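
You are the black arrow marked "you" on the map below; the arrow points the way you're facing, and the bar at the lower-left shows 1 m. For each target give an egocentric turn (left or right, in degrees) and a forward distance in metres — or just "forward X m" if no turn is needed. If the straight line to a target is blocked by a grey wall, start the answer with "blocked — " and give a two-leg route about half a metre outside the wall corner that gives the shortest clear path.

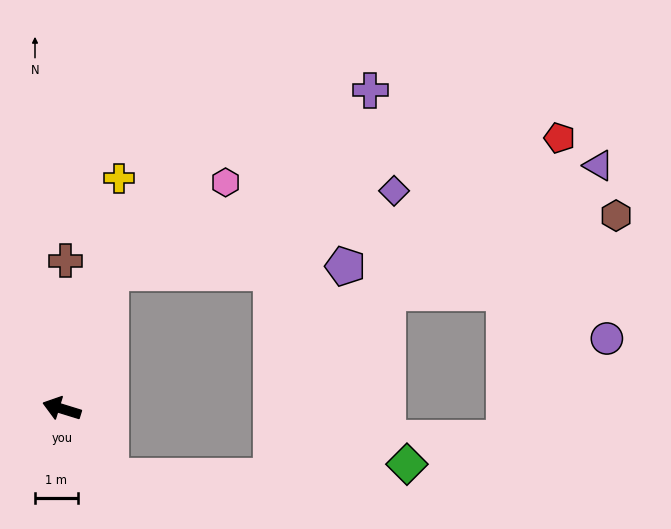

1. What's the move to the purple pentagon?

blocked — turn right 93°, forward 3.4 m, then turn right 68°, forward 5.5 m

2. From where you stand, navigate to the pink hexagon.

blocked — turn right 93°, forward 3.4 m, then turn right 32°, forward 3.4 m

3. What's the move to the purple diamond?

blocked — turn right 93°, forward 3.4 m, then turn right 54°, forward 6.9 m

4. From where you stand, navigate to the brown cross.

turn right 74°, forward 3.4 m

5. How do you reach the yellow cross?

turn right 87°, forward 5.5 m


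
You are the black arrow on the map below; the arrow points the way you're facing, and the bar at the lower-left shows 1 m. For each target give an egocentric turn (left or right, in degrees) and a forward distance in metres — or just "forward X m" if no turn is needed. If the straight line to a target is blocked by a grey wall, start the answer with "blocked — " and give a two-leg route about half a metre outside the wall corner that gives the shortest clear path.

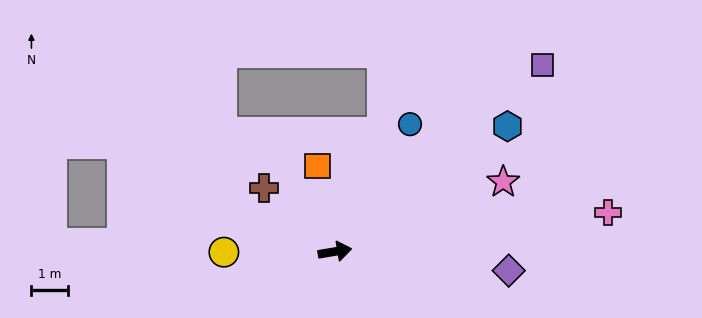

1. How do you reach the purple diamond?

turn right 16°, forward 4.8 m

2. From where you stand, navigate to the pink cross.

forward 7.6 m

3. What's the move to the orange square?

turn left 92°, forward 2.4 m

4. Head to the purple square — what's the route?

turn left 32°, forward 7.7 m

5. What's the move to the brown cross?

turn left 129°, forward 2.6 m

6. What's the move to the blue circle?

turn left 50°, forward 4.1 m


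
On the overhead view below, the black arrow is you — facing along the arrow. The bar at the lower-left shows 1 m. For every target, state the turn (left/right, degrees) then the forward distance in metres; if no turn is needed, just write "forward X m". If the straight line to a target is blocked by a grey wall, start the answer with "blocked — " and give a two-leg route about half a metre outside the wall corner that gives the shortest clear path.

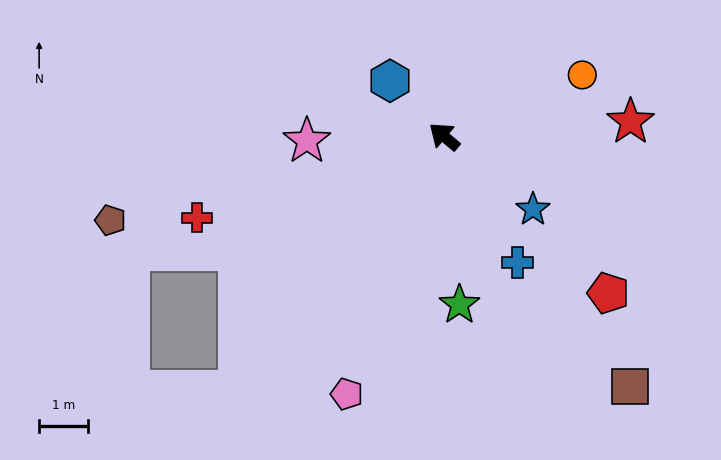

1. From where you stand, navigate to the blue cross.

turn left 160°, forward 3.0 m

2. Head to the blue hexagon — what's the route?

turn right 6°, forward 1.6 m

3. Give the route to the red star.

turn right 135°, forward 3.8 m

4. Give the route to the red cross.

turn left 58°, forward 5.3 m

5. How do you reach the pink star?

turn left 42°, forward 2.8 m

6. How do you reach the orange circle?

turn right 116°, forward 3.1 m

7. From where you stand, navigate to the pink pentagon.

turn left 109°, forward 5.6 m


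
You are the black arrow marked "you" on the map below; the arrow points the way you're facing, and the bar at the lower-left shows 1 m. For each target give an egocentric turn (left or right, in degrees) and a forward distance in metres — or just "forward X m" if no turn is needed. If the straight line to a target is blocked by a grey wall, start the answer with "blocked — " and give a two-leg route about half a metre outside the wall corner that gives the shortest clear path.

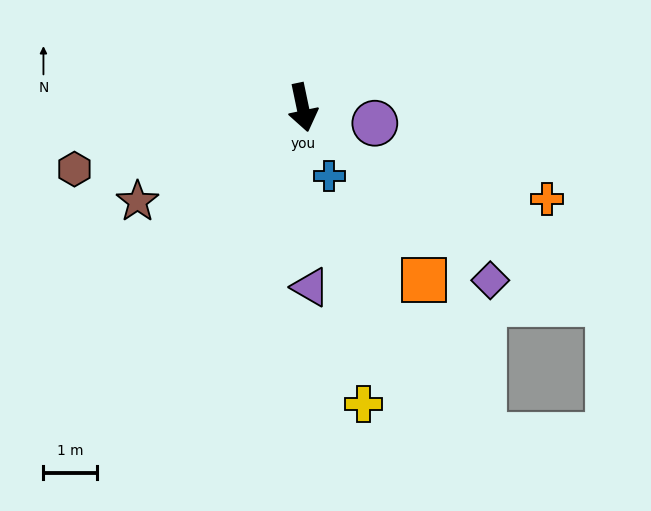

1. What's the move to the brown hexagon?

turn right 87°, forward 4.4 m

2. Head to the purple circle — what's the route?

turn left 66°, forward 1.4 m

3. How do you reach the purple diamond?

turn left 36°, forward 4.7 m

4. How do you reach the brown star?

turn right 72°, forward 3.5 m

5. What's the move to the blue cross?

turn left 9°, forward 1.4 m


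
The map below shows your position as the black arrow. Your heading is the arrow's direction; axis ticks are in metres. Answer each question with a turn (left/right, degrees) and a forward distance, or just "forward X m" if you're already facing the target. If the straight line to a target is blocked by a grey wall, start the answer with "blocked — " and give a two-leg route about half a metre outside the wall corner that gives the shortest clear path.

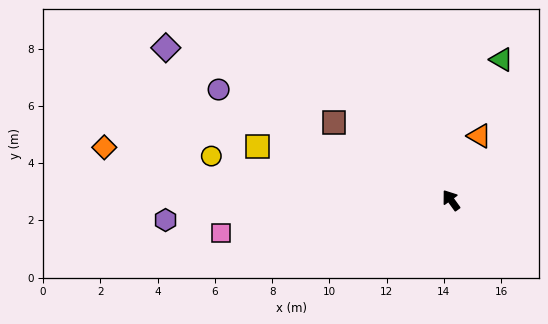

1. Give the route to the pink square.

turn left 62°, forward 8.1 m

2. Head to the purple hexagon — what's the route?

turn left 58°, forward 10.0 m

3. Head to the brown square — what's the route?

turn left 21°, forward 4.9 m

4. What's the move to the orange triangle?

turn right 60°, forward 2.5 m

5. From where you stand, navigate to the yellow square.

turn left 38°, forward 7.0 m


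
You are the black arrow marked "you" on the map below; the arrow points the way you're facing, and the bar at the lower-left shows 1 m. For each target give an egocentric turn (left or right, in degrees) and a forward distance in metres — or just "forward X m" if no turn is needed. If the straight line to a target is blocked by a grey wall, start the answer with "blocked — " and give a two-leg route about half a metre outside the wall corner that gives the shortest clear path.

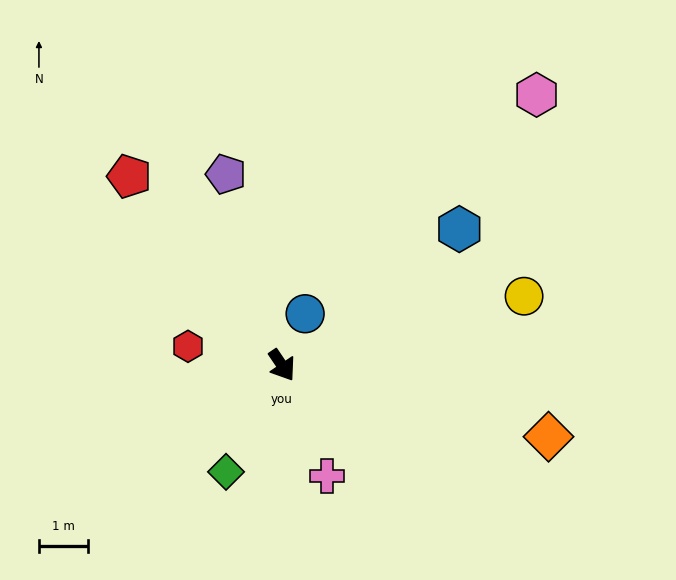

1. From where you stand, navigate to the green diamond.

turn right 62°, forward 2.5 m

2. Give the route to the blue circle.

turn left 122°, forward 1.2 m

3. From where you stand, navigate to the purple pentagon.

turn left 162°, forward 4.1 m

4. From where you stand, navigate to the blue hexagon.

turn left 94°, forward 4.6 m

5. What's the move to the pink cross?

turn right 12°, forward 2.4 m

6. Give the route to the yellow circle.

turn left 72°, forward 5.1 m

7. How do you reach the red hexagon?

turn right 135°, forward 2.0 m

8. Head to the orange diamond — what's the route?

turn left 41°, forward 5.6 m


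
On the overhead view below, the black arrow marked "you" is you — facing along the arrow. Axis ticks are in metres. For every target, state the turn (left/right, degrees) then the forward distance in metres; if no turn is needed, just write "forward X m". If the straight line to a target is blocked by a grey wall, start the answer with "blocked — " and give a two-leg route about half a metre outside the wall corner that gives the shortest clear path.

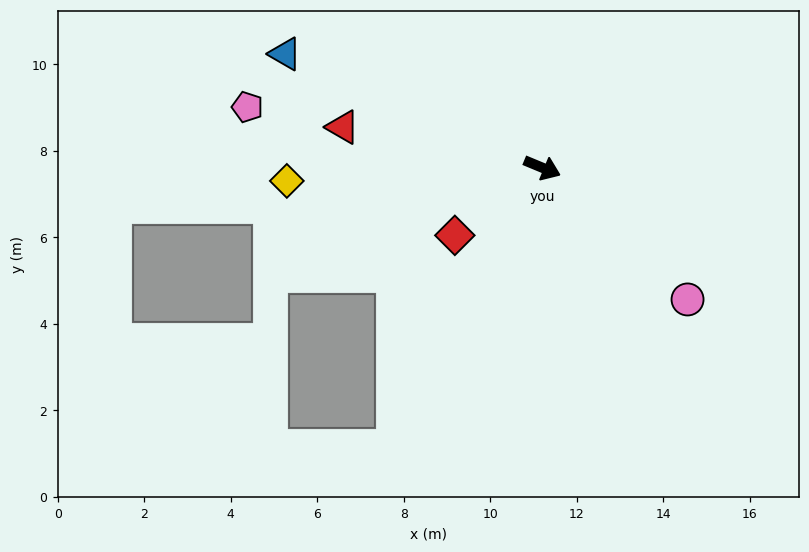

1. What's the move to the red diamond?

turn right 120°, forward 2.6 m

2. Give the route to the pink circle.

turn right 20°, forward 4.5 m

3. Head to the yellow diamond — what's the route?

turn right 155°, forward 5.9 m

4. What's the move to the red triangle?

turn right 169°, forward 4.7 m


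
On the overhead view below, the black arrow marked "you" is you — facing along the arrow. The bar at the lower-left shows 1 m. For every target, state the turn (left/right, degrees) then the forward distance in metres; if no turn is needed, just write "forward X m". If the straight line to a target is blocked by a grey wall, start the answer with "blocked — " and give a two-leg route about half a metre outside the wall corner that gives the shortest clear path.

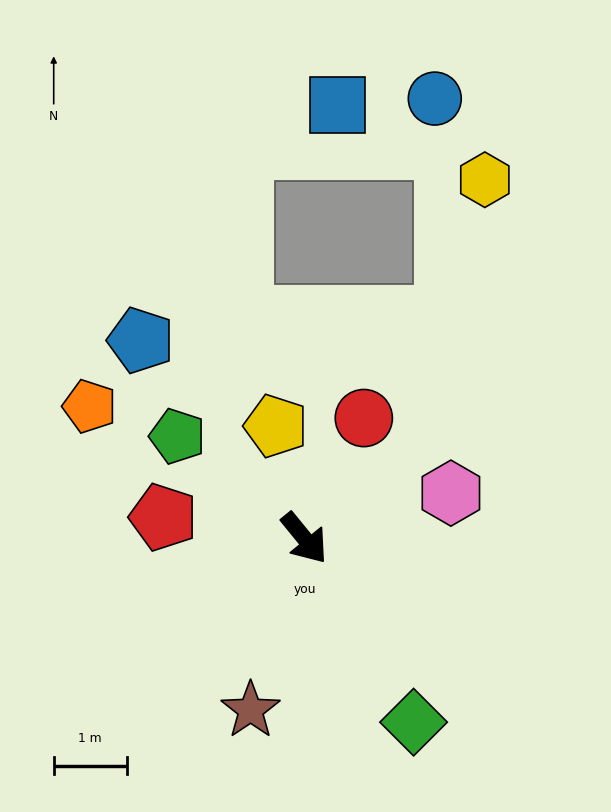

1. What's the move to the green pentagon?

turn right 168°, forward 2.2 m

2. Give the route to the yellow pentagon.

turn left 155°, forward 1.6 m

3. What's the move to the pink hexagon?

turn left 68°, forward 2.1 m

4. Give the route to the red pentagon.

turn right 138°, forward 2.0 m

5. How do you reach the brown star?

turn right 57°, forward 2.5 m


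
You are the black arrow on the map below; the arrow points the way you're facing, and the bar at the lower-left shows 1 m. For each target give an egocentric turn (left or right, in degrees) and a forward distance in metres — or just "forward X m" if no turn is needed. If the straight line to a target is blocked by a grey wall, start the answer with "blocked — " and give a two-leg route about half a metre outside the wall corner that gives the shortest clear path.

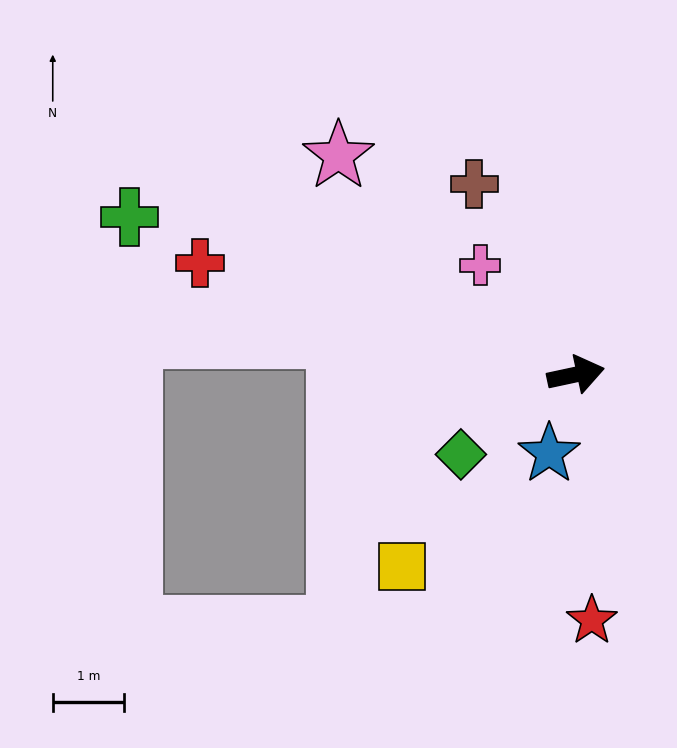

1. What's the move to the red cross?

turn left 151°, forward 5.5 m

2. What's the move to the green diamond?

turn right 157°, forward 2.0 m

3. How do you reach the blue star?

turn right 121°, forward 1.2 m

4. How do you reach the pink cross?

turn left 119°, forward 2.0 m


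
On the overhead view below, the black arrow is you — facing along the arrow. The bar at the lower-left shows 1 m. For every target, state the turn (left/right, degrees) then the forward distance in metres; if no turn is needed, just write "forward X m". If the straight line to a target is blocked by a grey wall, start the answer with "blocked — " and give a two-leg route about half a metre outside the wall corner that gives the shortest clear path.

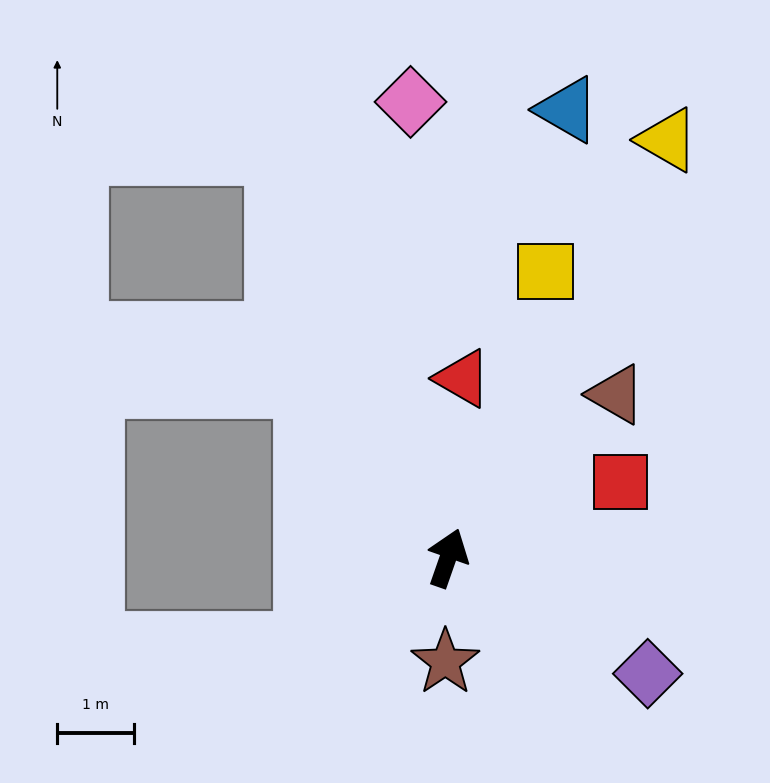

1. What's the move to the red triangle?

turn left 15°, forward 2.3 m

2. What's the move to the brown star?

turn right 162°, forward 1.4 m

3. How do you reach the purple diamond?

turn right 101°, forward 3.0 m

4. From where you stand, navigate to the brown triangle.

turn right 27°, forward 3.1 m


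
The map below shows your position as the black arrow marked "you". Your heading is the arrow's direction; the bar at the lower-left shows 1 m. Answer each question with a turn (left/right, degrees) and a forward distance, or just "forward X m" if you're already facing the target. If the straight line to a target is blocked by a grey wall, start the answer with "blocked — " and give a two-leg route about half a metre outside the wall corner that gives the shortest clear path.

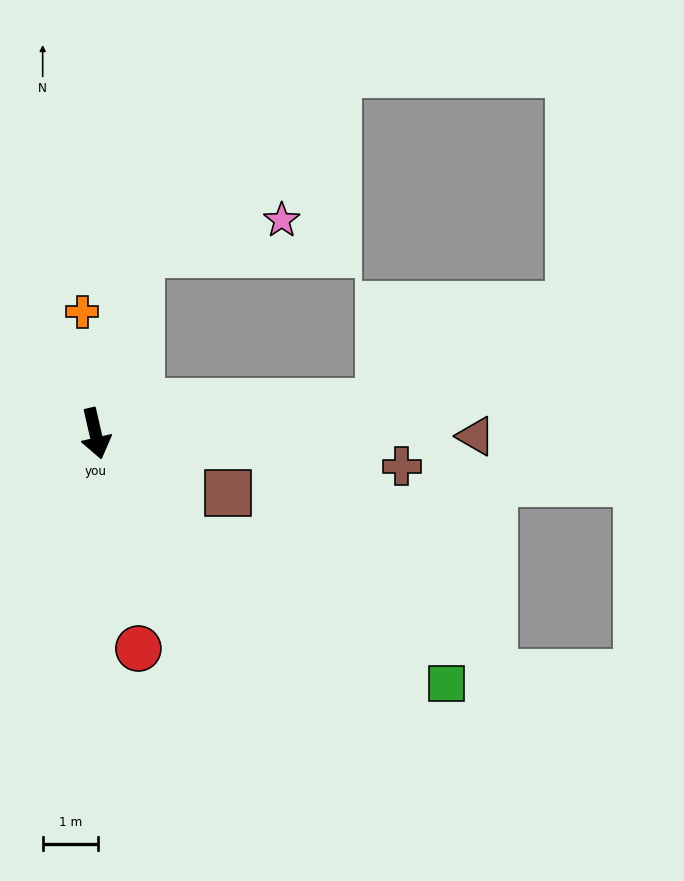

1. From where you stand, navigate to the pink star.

blocked — turn left 153°, forward 3.3 m, then turn right 62°, forward 2.6 m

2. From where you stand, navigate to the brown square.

turn left 53°, forward 2.6 m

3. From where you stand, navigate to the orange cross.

turn left 173°, forward 2.2 m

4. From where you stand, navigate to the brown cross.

turn left 71°, forward 5.6 m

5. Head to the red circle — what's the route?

forward 4.0 m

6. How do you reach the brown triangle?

turn left 77°, forward 6.9 m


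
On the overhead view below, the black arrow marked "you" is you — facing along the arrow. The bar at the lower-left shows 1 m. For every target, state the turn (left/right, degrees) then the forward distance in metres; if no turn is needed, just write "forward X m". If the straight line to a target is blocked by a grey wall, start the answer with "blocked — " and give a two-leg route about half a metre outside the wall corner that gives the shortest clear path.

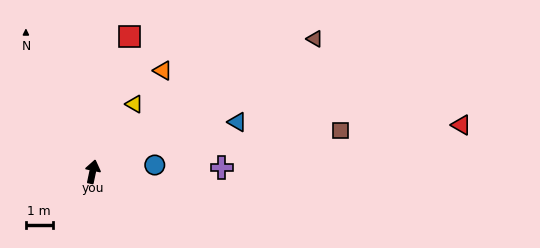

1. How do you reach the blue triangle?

turn right 59°, forward 5.7 m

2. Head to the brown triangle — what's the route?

turn right 47°, forward 9.7 m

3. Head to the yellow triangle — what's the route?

turn right 20°, forward 3.0 m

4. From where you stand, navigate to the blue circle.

turn right 72°, forward 2.3 m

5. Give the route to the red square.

turn right 3°, forward 5.2 m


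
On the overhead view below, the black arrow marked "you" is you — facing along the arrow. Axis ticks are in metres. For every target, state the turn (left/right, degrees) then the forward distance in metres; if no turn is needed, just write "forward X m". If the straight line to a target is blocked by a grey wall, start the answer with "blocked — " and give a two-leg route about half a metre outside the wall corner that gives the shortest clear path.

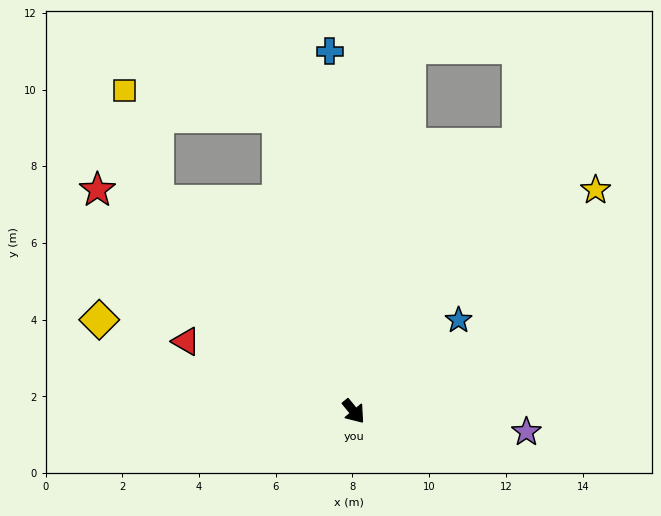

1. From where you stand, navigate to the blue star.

turn left 92°, forward 3.6 m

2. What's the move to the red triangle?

turn right 152°, forward 4.7 m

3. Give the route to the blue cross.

turn left 144°, forward 9.4 m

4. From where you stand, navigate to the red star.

turn right 170°, forward 8.8 m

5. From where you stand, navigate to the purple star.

turn left 44°, forward 4.5 m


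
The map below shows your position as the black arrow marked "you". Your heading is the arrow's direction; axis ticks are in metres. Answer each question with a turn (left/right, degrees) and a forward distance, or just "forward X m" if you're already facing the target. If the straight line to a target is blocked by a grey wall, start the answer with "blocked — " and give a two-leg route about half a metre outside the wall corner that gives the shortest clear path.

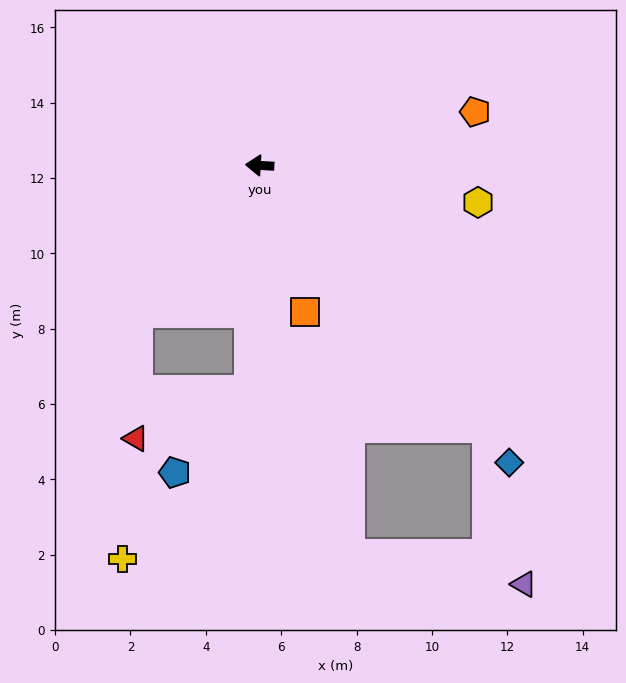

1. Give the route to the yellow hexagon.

turn left 174°, forward 5.9 m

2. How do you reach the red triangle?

blocked — turn left 53°, forward 5.1 m, then turn left 40°, forward 3.4 m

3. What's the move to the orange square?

turn left 110°, forward 4.1 m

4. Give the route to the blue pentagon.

blocked — turn left 91°, forward 6.0 m, then turn right 41°, forward 2.9 m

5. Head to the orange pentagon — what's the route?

turn right 163°, forward 5.9 m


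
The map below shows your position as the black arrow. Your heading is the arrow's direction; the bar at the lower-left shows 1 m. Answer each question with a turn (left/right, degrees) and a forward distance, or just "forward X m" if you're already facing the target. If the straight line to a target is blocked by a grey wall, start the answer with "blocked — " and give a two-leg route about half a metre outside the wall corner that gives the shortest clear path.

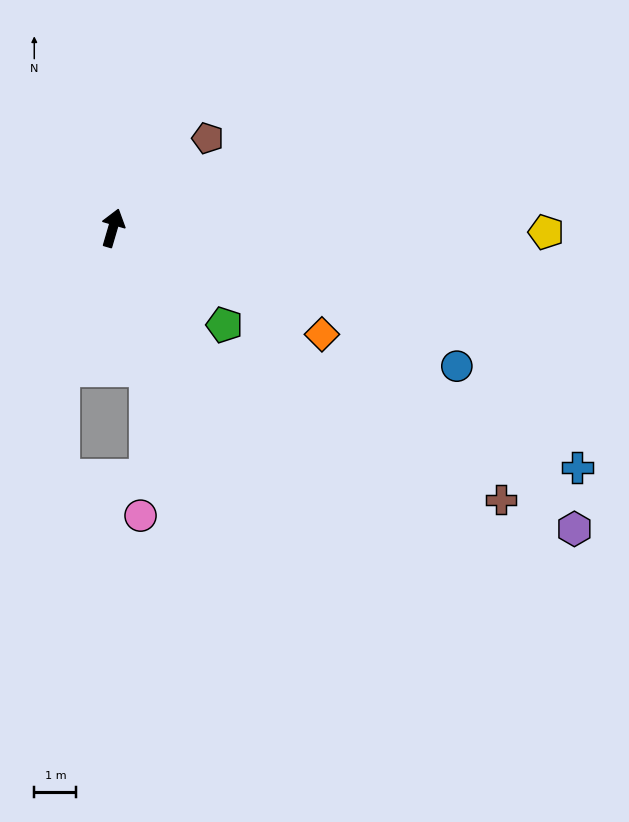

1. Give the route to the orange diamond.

turn right 101°, forward 5.6 m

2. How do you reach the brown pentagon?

turn right 30°, forward 3.1 m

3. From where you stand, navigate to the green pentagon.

turn right 115°, forward 3.5 m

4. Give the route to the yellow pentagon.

turn right 74°, forward 10.3 m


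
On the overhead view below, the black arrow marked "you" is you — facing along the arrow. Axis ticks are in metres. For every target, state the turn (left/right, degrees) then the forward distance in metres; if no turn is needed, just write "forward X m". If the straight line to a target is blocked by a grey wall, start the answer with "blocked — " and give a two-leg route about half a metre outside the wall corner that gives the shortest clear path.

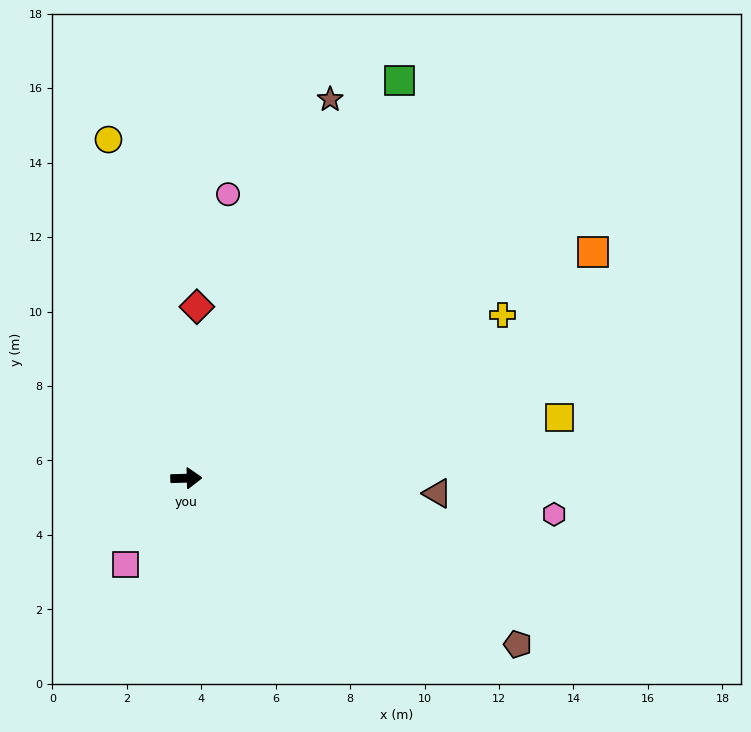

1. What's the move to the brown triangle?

turn right 5°, forward 6.8 m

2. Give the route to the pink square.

turn right 127°, forward 2.8 m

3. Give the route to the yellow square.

turn left 8°, forward 10.2 m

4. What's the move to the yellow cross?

turn left 26°, forward 9.6 m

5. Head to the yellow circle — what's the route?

turn left 101°, forward 9.3 m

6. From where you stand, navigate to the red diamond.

turn left 85°, forward 4.6 m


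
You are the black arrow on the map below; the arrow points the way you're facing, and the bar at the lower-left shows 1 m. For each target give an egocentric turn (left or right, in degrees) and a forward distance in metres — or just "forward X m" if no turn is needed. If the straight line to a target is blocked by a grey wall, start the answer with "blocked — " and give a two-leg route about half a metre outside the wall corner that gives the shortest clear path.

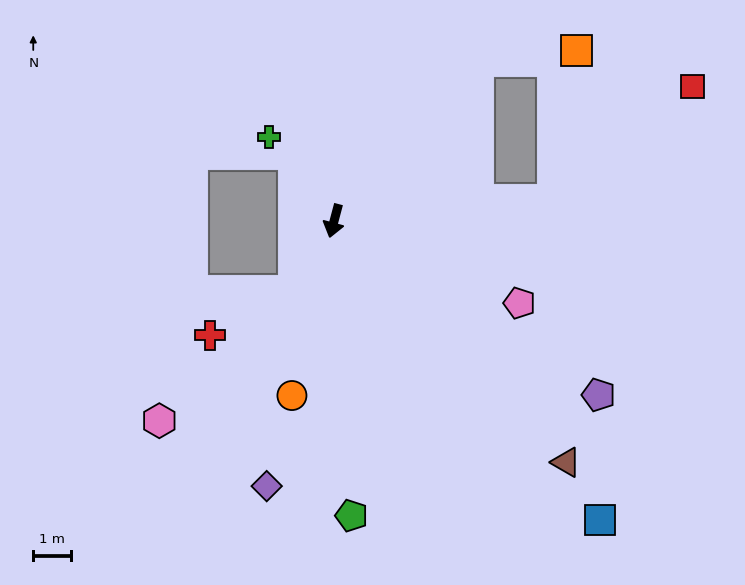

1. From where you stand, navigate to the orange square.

blocked — turn left 153°, forward 5.7 m, then turn right 42°, forward 2.6 m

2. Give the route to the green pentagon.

turn left 18°, forward 7.9 m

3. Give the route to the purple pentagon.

turn left 72°, forward 8.4 m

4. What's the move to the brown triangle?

turn left 59°, forward 8.9 m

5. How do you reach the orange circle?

forward 4.8 m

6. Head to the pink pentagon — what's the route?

turn left 81°, forward 5.4 m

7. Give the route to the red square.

blocked — turn left 110°, forward 5.9 m, then turn left 34°, forward 4.8 m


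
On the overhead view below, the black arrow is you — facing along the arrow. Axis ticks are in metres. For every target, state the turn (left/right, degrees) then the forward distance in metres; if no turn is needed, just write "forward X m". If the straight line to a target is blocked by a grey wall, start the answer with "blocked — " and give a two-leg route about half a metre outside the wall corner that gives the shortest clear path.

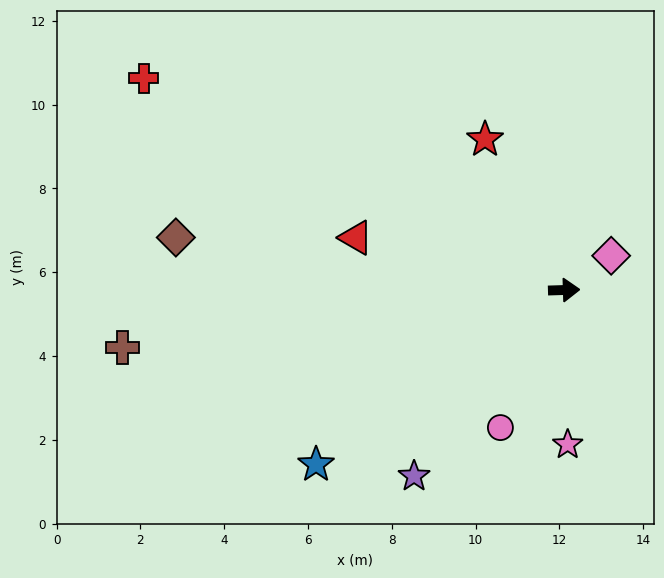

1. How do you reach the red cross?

turn left 152°, forward 11.2 m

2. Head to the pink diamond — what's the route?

turn left 34°, forward 1.4 m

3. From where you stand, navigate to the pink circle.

turn right 117°, forward 3.6 m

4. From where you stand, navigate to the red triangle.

turn left 164°, forward 5.1 m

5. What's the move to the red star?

turn left 116°, forward 4.1 m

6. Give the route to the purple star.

turn right 131°, forward 5.7 m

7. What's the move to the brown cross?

turn right 174°, forward 10.6 m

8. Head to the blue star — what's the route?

turn right 147°, forward 7.2 m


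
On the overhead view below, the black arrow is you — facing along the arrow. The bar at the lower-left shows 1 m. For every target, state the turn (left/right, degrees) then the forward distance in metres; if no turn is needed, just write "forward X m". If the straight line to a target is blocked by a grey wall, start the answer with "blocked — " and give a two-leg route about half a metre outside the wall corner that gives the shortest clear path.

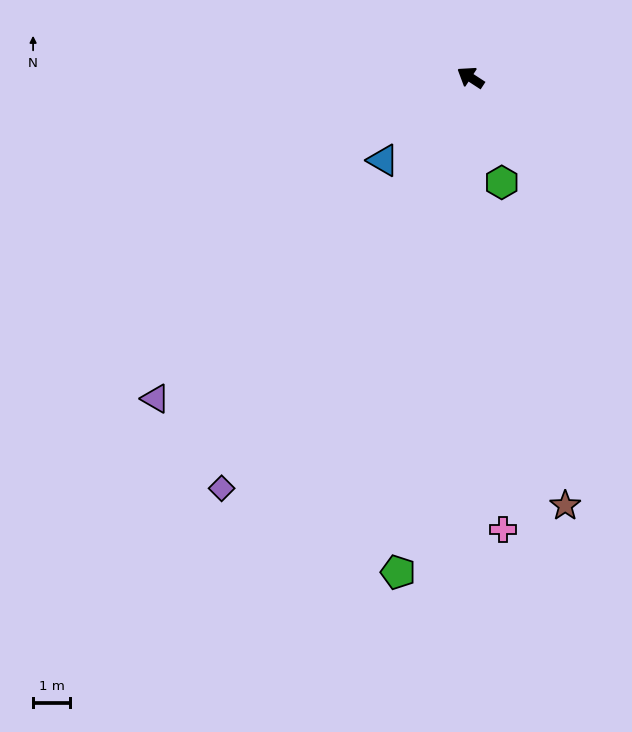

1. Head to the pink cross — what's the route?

turn left 127°, forward 12.1 m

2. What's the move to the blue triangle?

turn left 77°, forward 3.2 m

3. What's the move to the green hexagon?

turn left 140°, forward 2.9 m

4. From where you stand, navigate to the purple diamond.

turn left 92°, forward 12.9 m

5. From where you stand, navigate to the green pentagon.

turn left 115°, forward 13.4 m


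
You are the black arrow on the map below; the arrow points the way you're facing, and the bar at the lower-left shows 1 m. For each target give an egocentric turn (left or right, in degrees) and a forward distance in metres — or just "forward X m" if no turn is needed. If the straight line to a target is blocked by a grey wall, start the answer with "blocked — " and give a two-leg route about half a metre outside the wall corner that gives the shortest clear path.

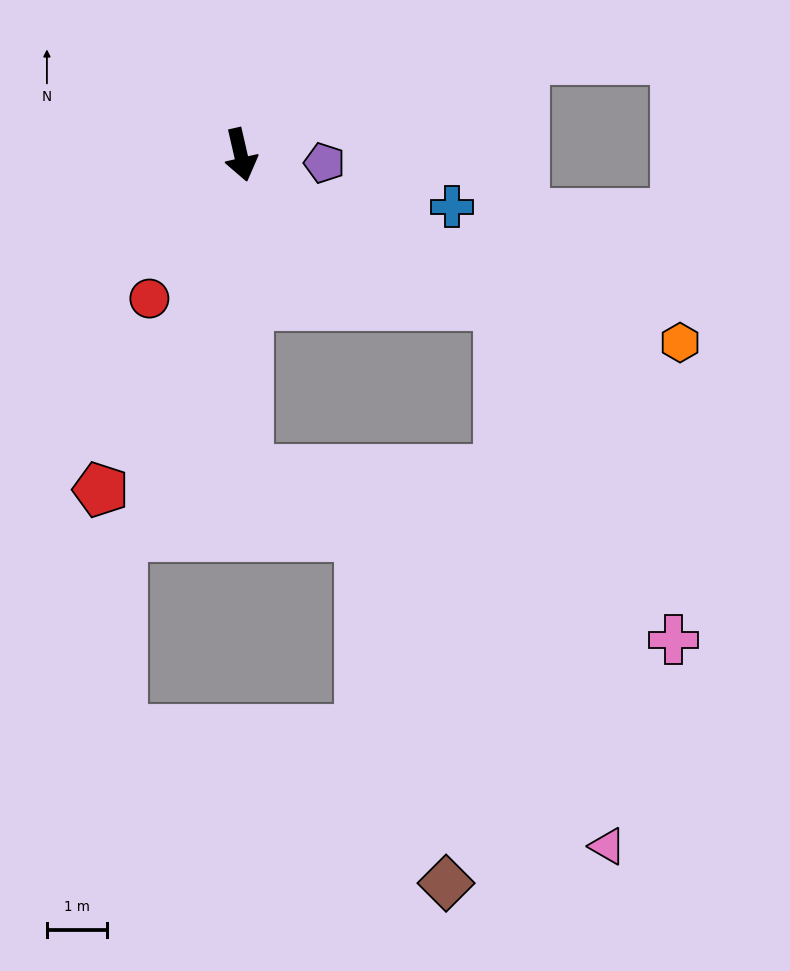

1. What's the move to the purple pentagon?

turn left 71°, forward 1.4 m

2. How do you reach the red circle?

turn right 45°, forward 2.8 m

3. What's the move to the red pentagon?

turn right 36°, forward 6.0 m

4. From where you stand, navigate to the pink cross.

blocked — turn left 47°, forward 5.0 m, then turn right 33°, forward 6.3 m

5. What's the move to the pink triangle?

blocked — turn left 47°, forward 5.0 m, then turn right 49°, forward 9.2 m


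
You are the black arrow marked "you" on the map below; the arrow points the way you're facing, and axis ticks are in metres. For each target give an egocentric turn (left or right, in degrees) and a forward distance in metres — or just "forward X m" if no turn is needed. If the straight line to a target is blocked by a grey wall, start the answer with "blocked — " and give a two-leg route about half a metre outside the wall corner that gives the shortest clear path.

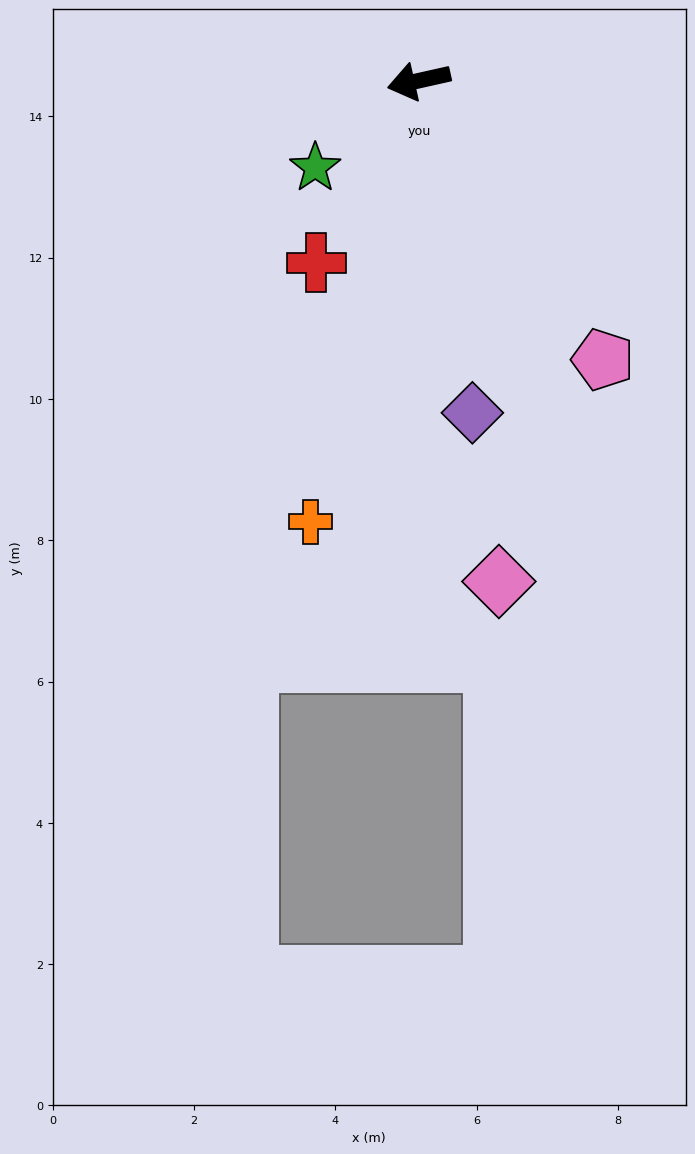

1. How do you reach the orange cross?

turn left 64°, forward 6.4 m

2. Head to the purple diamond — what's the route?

turn left 87°, forward 4.8 m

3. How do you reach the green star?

turn left 27°, forward 1.9 m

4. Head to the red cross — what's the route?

turn left 48°, forward 3.0 m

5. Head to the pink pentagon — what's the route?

turn left 111°, forward 4.7 m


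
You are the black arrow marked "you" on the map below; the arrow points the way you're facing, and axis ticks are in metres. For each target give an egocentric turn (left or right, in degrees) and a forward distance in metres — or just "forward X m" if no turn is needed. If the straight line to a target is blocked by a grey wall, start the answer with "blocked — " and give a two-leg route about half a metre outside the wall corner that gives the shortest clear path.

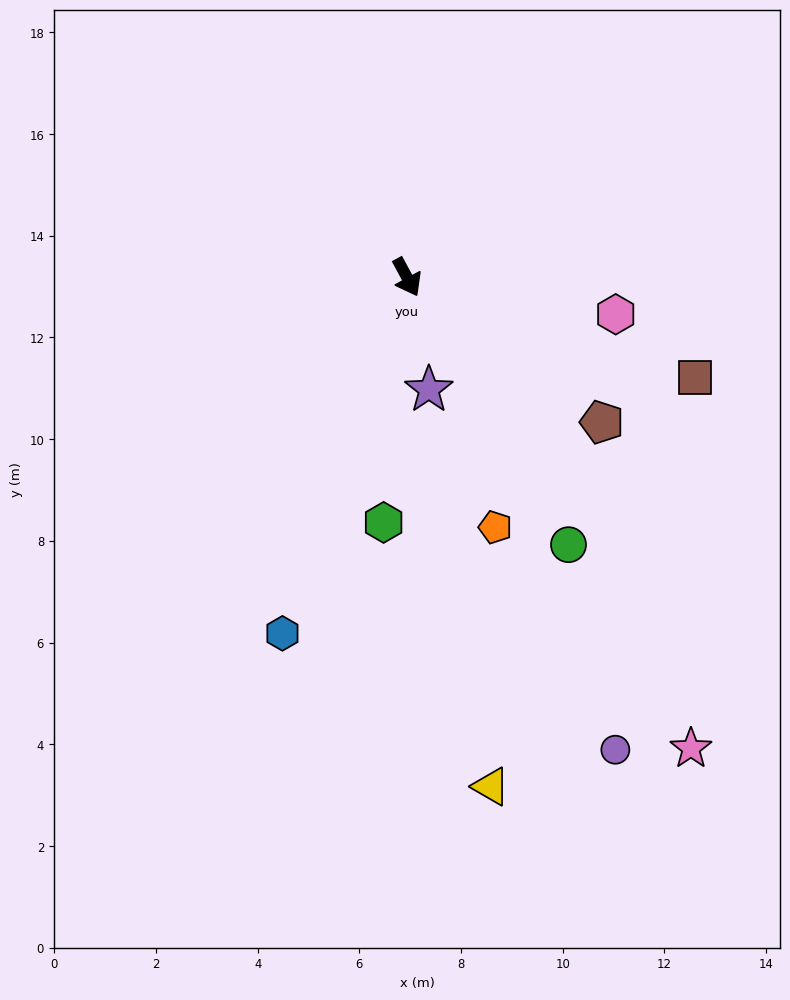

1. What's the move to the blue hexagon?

turn right 48°, forward 7.4 m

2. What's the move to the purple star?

turn right 17°, forward 2.3 m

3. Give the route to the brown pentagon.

turn left 25°, forward 4.8 m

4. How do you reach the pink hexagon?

turn left 52°, forward 4.2 m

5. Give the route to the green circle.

turn left 3°, forward 6.1 m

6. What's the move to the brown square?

turn left 42°, forward 6.0 m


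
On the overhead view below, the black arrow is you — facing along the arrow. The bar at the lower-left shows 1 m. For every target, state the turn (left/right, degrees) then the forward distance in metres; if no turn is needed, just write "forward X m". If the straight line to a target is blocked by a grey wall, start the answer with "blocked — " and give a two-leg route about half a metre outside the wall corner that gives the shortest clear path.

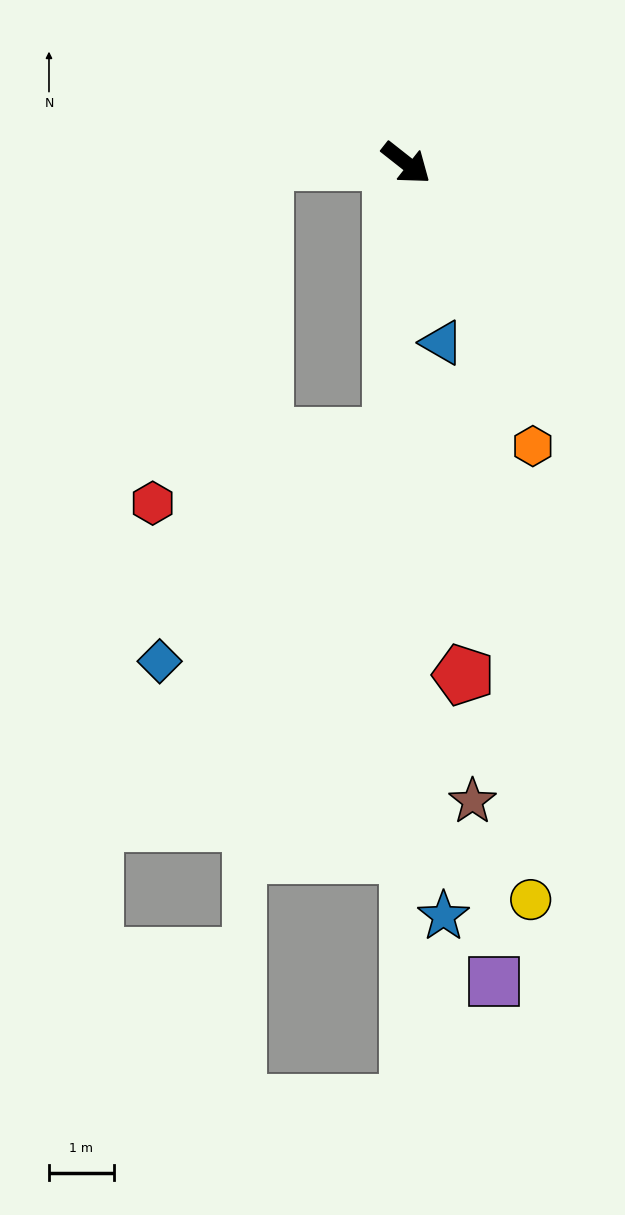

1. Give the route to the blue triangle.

turn right 41°, forward 2.8 m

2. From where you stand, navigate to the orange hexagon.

turn right 28°, forward 4.8 m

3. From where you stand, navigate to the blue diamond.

blocked — turn right 55°, forward 4.2 m, then turn right 42°, forward 5.0 m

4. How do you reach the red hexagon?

blocked — turn right 142°, forward 2.2 m, then turn left 72°, forward 5.5 m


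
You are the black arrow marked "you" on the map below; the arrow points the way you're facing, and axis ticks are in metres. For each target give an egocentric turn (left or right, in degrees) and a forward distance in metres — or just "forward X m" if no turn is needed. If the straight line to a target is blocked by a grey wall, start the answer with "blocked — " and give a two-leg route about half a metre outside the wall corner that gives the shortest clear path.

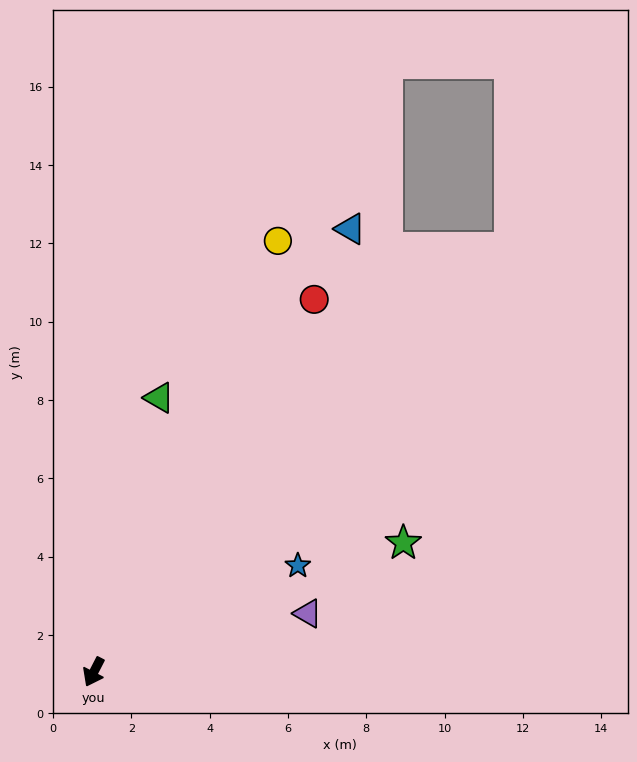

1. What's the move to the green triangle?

turn right 166°, forward 7.2 m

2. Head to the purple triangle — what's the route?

turn left 132°, forward 5.7 m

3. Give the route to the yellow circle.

turn right 176°, forward 12.0 m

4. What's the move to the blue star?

turn left 145°, forward 5.9 m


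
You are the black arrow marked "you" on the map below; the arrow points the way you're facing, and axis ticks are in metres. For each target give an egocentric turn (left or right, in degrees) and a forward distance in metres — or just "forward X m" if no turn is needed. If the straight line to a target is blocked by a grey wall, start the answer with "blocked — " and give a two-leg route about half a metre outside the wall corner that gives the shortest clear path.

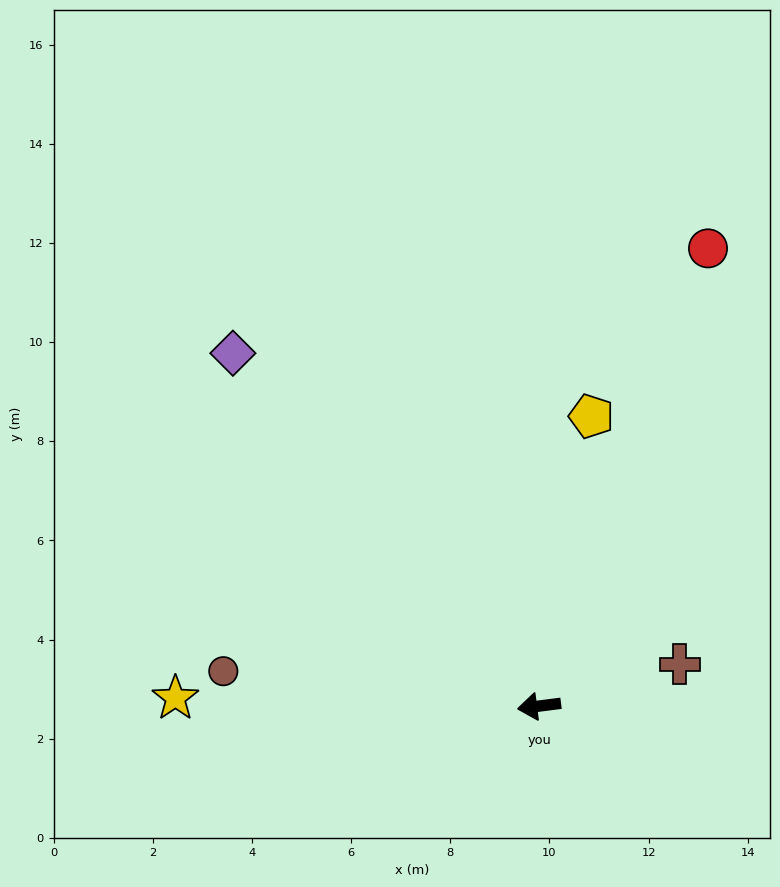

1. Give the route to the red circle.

turn right 118°, forward 9.8 m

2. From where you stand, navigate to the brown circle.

turn right 14°, forward 6.4 m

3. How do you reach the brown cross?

turn right 171°, forward 3.0 m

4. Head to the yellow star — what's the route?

turn right 9°, forward 7.3 m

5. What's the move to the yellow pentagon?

turn right 108°, forward 5.9 m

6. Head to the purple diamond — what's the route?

turn right 56°, forward 9.4 m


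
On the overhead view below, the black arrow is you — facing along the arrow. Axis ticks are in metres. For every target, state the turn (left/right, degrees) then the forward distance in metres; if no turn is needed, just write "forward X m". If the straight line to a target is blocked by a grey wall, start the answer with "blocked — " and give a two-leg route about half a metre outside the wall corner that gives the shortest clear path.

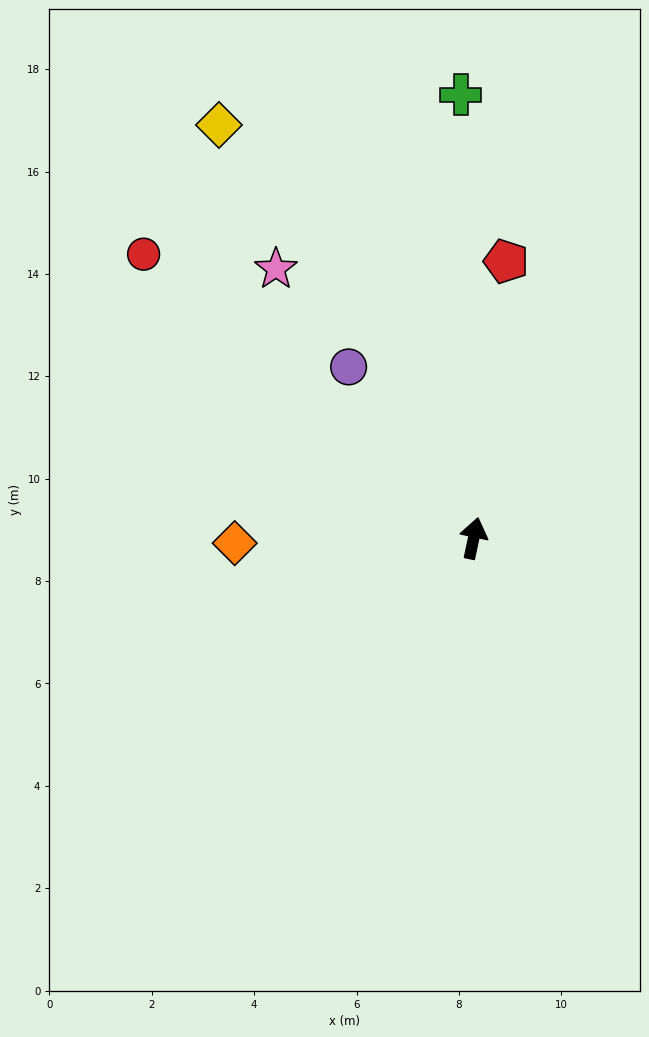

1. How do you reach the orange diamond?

turn left 103°, forward 4.7 m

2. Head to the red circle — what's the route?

turn left 61°, forward 8.5 m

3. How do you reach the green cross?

turn left 14°, forward 8.7 m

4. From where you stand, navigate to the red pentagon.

turn left 5°, forward 5.4 m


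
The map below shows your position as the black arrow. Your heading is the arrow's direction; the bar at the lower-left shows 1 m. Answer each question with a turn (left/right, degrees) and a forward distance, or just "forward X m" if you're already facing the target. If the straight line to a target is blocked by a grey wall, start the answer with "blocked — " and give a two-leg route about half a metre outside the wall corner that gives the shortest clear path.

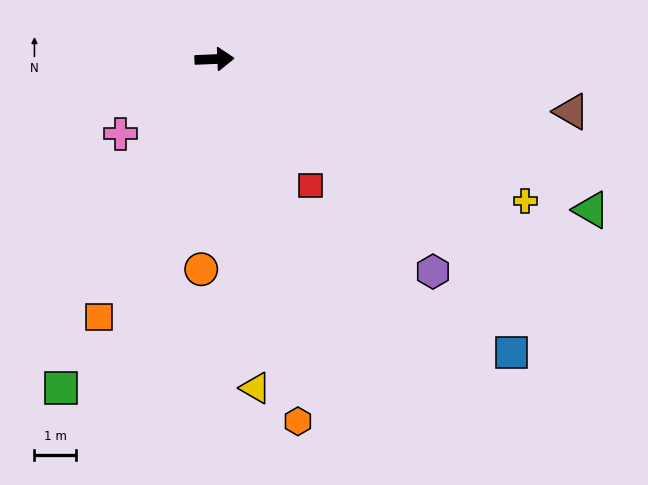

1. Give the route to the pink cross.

turn right 144°, forward 2.9 m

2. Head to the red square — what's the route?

turn right 55°, forward 3.8 m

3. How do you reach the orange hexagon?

turn right 79°, forward 8.9 m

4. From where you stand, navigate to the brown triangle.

turn right 11°, forward 8.7 m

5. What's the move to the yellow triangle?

turn right 85°, forward 8.0 m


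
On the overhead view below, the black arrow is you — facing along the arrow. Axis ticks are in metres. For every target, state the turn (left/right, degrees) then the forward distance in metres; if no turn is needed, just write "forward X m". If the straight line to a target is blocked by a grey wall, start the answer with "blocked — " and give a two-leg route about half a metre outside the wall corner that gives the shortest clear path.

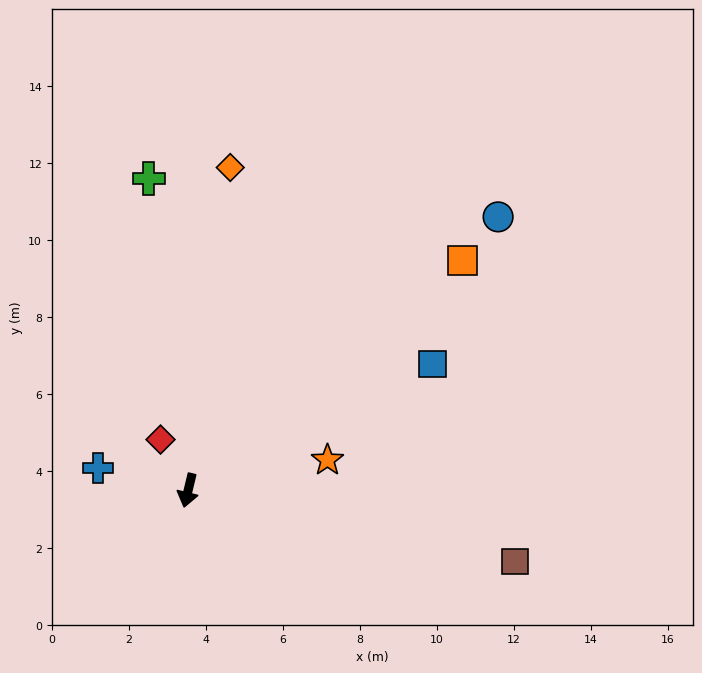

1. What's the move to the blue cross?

turn right 90°, forward 2.4 m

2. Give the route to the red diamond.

turn right 138°, forward 1.5 m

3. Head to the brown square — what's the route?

turn left 91°, forward 8.7 m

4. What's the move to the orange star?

turn left 116°, forward 3.7 m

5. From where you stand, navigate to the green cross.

turn right 159°, forward 8.2 m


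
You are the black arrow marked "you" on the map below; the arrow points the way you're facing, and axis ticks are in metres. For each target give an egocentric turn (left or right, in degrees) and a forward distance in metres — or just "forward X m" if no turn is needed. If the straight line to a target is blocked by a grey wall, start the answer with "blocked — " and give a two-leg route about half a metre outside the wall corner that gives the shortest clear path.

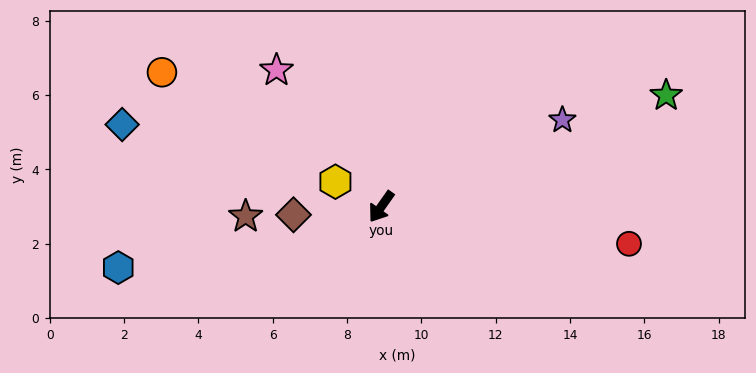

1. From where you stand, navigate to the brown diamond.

turn right 50°, forward 2.4 m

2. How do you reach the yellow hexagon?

turn right 83°, forward 1.4 m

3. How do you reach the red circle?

turn left 117°, forward 6.7 m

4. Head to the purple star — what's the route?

turn left 151°, forward 5.4 m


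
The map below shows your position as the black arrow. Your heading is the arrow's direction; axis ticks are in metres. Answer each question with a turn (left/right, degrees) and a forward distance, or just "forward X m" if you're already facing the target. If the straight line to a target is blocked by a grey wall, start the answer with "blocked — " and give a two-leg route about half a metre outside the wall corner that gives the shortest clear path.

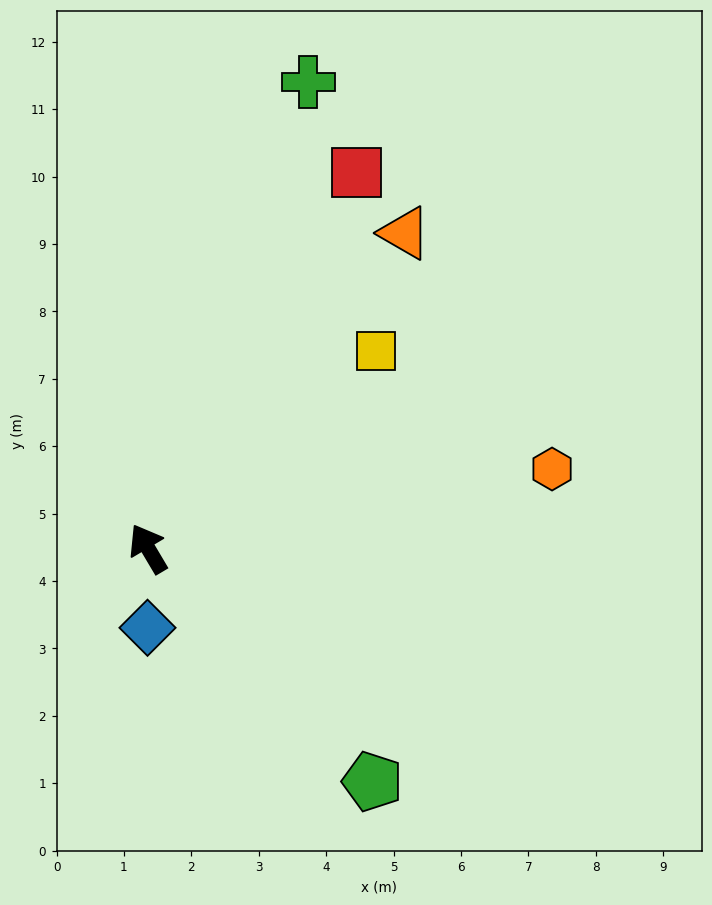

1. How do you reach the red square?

turn right 60°, forward 6.4 m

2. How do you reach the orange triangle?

turn right 70°, forward 6.0 m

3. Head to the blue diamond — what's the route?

turn left 149°, forward 1.2 m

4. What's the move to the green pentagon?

turn right 167°, forward 4.8 m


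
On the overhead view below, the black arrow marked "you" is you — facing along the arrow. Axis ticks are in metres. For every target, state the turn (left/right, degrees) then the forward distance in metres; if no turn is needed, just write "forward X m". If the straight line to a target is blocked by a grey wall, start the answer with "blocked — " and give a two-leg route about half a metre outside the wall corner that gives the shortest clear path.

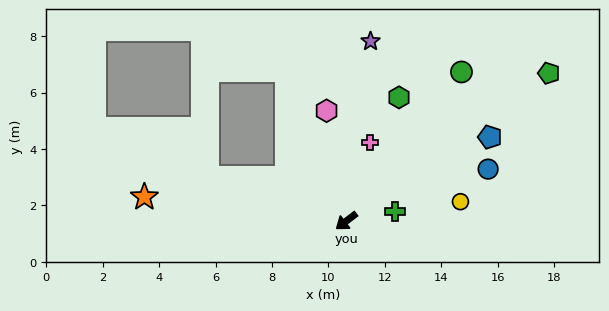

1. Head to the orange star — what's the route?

turn right 44°, forward 7.2 m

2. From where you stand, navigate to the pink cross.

turn right 144°, forward 2.9 m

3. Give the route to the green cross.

turn left 154°, forward 1.8 m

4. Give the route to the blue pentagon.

turn left 173°, forward 5.9 m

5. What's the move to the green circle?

turn right 165°, forward 6.7 m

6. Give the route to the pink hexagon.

turn right 117°, forward 4.0 m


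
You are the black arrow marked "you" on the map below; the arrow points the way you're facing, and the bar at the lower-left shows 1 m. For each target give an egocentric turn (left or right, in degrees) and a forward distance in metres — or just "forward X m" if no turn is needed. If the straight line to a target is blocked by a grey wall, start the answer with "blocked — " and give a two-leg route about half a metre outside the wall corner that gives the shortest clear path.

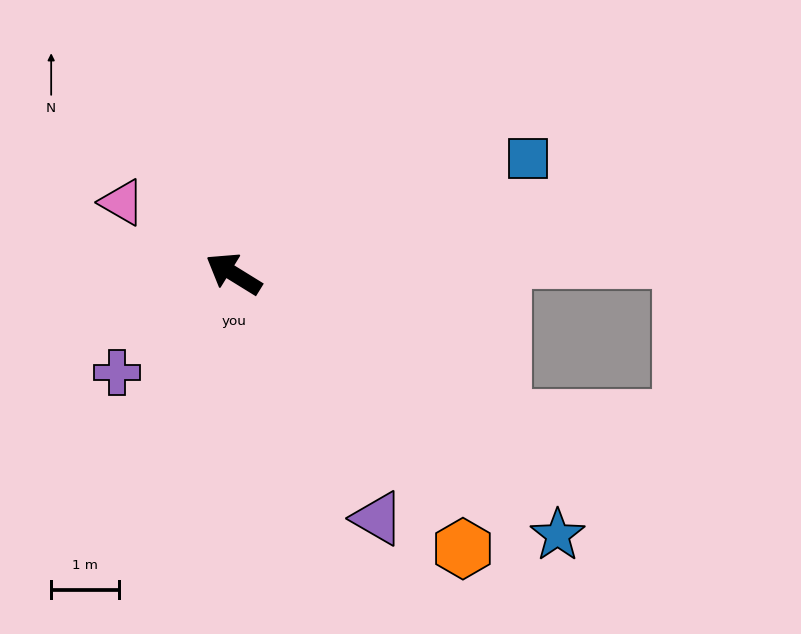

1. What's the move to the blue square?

turn right 127°, forward 4.7 m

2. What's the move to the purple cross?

turn left 72°, forward 2.3 m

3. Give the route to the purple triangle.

turn left 152°, forward 4.2 m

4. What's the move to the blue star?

turn left 173°, forward 6.2 m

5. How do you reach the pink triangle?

forward 2.0 m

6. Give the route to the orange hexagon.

turn left 162°, forward 5.3 m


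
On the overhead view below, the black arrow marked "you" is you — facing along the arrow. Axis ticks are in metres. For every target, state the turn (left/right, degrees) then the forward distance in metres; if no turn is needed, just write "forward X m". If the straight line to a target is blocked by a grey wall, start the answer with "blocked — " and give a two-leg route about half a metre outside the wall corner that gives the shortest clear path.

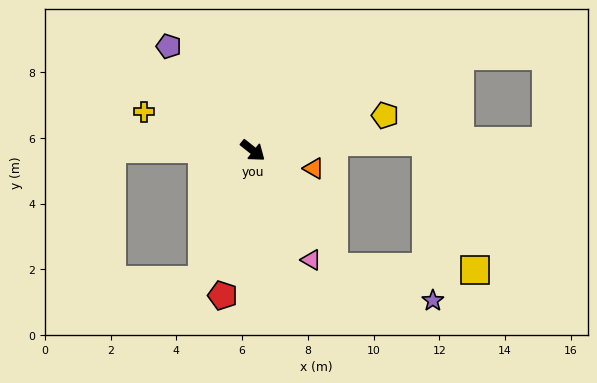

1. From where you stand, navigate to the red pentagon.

turn right 63°, forward 4.5 m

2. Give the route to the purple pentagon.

turn left 167°, forward 4.1 m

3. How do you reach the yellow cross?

turn right 161°, forward 3.5 m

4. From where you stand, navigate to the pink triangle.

turn right 23°, forward 3.8 m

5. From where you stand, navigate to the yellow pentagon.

turn left 53°, forward 4.2 m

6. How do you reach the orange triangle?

turn left 22°, forward 1.9 m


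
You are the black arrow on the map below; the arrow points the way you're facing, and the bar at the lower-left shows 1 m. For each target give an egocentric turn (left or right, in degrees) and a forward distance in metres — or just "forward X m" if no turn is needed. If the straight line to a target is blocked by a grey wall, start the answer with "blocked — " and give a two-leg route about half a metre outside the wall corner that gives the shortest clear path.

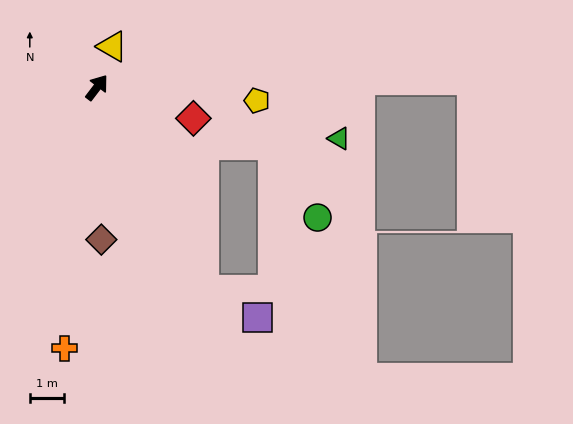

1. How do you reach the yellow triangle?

turn left 17°, forward 1.3 m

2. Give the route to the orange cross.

turn right 150°, forward 7.6 m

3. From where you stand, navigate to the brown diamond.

turn right 141°, forward 4.4 m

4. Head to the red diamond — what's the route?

turn right 70°, forward 2.9 m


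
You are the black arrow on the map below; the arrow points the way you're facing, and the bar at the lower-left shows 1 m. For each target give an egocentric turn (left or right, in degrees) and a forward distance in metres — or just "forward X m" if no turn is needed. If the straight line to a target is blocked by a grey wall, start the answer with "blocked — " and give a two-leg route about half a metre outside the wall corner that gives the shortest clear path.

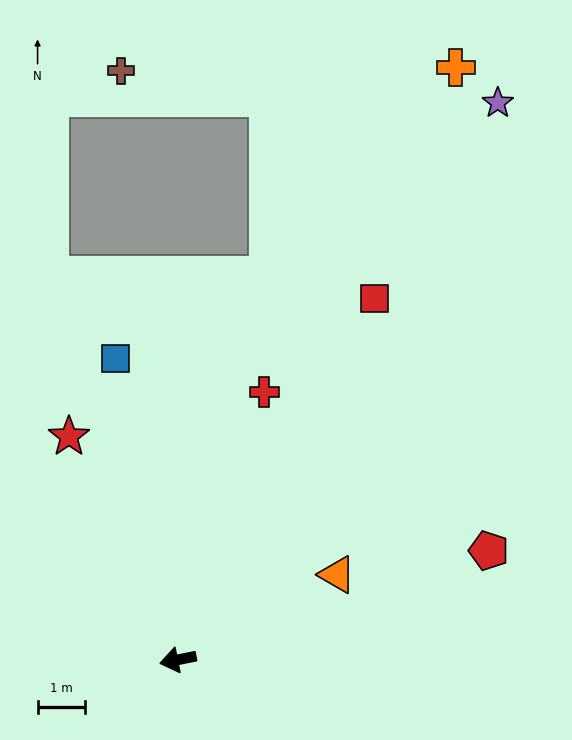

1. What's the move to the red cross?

turn right 119°, forward 6.0 m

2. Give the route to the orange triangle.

turn right 163°, forward 3.8 m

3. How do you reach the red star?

turn right 75°, forward 5.3 m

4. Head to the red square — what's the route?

turn right 130°, forward 8.8 m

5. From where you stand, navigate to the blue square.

turn right 90°, forward 6.6 m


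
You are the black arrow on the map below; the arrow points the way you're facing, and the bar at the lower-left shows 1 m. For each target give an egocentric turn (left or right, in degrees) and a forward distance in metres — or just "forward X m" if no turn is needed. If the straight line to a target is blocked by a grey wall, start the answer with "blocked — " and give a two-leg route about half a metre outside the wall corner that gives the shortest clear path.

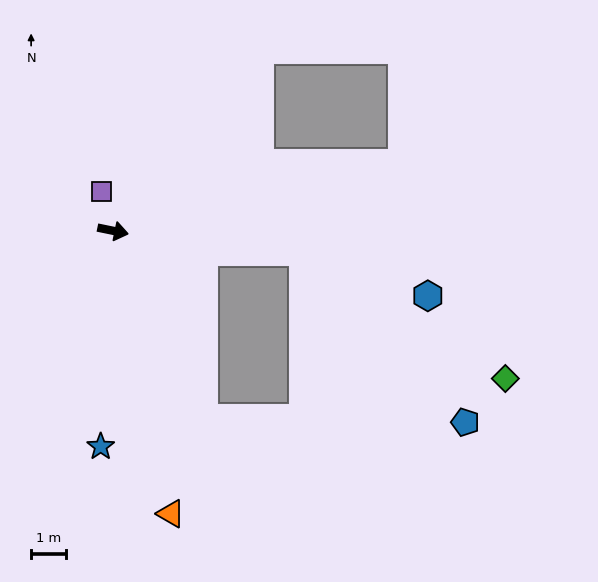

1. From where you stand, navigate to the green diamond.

blocked — turn left 6°, forward 5.5 m, then turn right 27°, forward 6.9 m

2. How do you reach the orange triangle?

turn right 67°, forward 8.4 m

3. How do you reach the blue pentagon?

blocked — turn left 6°, forward 5.5 m, then turn right 41°, forward 6.8 m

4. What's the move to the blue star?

turn right 82°, forward 6.3 m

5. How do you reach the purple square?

turn left 118°, forward 1.2 m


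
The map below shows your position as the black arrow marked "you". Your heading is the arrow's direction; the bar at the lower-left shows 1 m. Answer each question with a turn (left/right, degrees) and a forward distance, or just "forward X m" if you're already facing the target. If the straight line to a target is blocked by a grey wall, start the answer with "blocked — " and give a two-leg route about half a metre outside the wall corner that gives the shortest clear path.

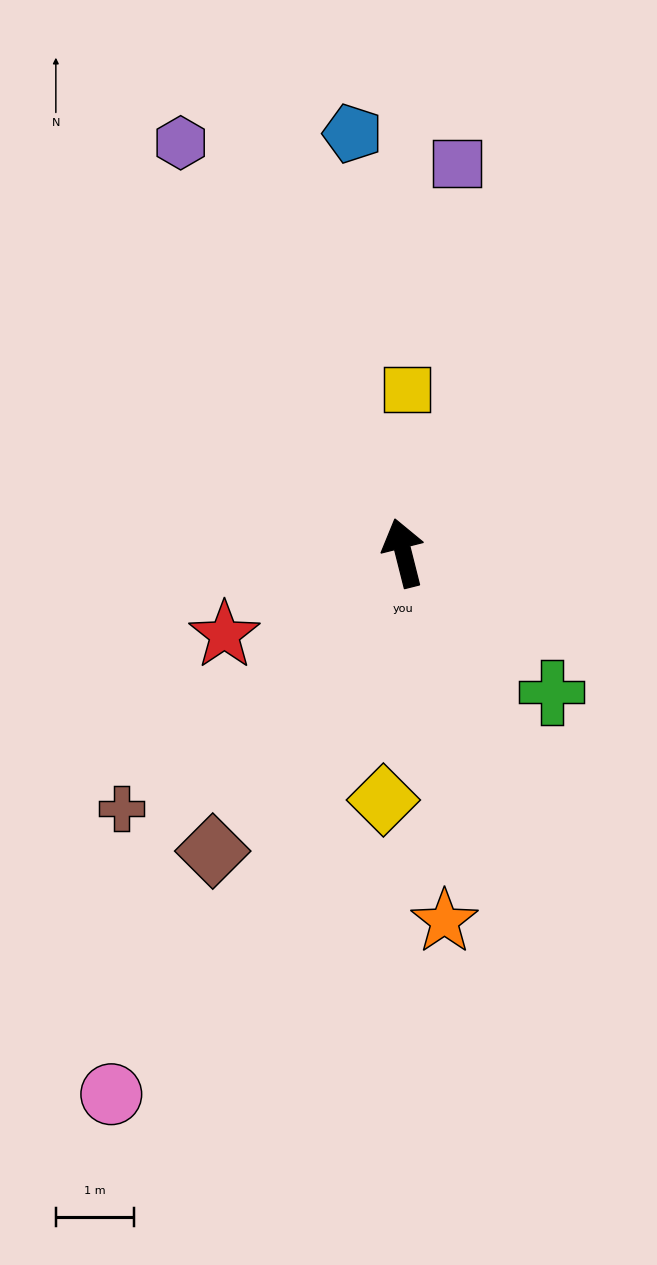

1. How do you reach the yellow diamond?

turn left 161°, forward 3.2 m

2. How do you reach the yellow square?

turn right 15°, forward 2.1 m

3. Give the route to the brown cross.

turn left 118°, forward 4.9 m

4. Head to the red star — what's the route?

turn left 100°, forward 2.5 m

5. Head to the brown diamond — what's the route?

turn left 133°, forward 4.5 m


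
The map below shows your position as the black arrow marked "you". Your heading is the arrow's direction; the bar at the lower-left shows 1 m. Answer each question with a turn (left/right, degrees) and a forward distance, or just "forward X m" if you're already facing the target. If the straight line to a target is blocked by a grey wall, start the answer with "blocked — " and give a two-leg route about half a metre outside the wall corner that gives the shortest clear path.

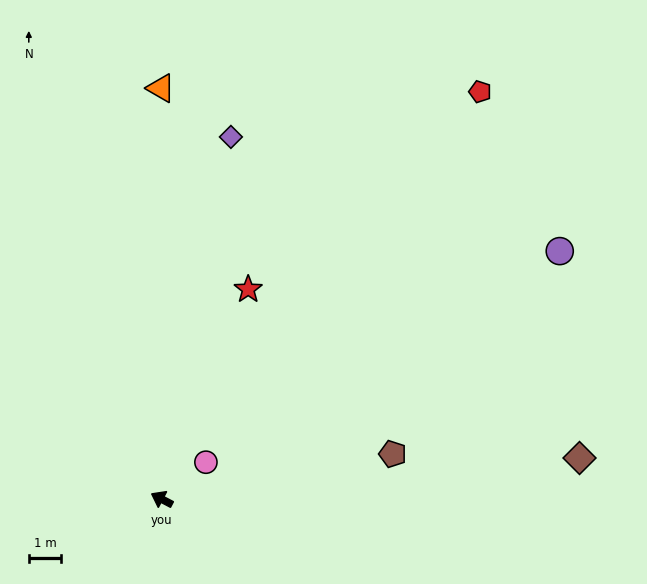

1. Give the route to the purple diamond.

turn right 73°, forward 11.4 m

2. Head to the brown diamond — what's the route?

turn right 147°, forward 13.0 m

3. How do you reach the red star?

turn right 85°, forward 7.0 m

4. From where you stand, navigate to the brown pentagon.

turn right 141°, forward 7.3 m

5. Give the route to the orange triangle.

turn right 62°, forward 12.7 m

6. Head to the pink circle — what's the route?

turn right 112°, forward 1.8 m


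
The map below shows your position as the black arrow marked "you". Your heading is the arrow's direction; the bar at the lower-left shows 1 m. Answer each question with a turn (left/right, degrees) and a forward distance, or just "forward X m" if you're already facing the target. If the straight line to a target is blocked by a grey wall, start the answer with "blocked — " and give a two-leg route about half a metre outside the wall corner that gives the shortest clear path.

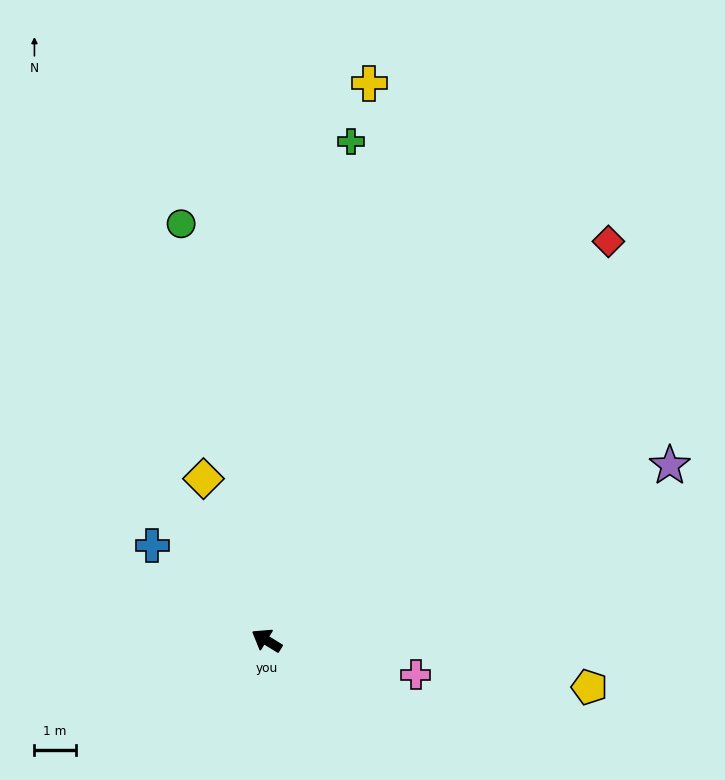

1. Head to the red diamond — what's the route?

turn right 99°, forward 12.8 m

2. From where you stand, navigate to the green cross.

turn right 68°, forward 12.3 m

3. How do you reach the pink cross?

turn right 161°, forward 3.7 m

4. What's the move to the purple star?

turn right 125°, forward 10.7 m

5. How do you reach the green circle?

turn right 47°, forward 10.3 m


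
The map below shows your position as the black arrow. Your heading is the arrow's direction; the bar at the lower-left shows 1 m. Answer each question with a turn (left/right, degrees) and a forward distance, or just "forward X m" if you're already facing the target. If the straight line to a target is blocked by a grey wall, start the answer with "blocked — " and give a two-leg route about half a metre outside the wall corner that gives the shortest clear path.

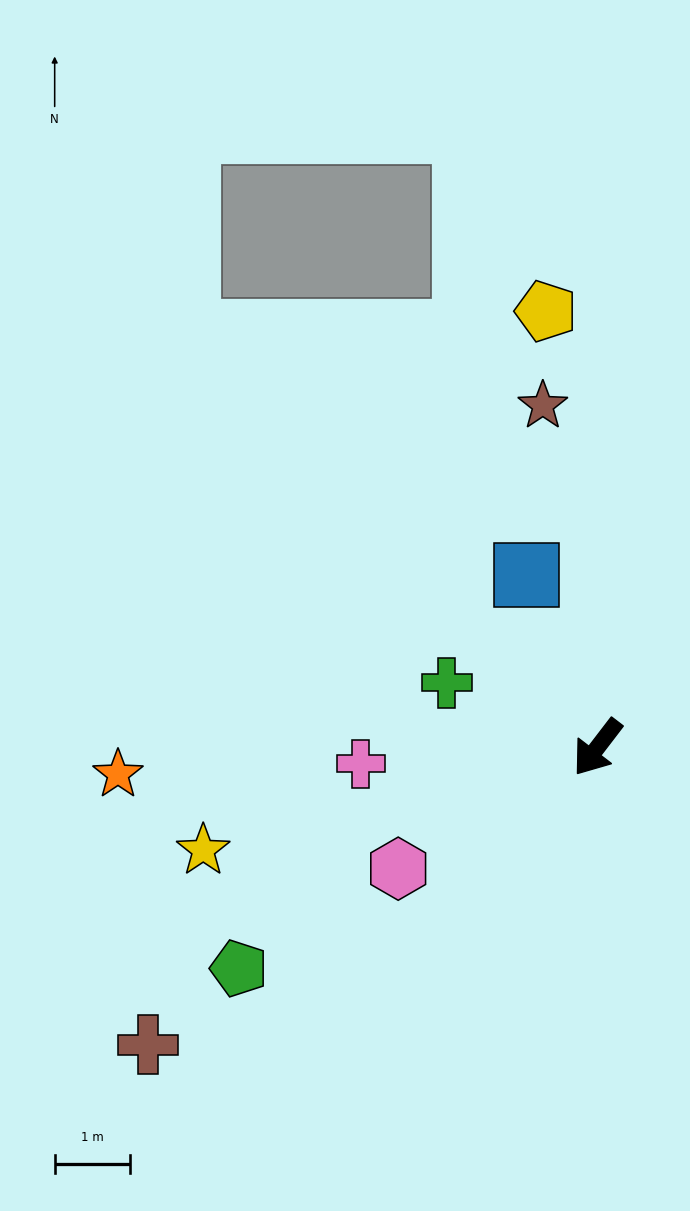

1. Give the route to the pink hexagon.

turn right 21°, forward 3.1 m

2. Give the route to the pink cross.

turn right 49°, forward 3.1 m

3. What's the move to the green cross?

turn right 76°, forward 2.2 m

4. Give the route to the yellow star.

turn right 38°, forward 5.4 m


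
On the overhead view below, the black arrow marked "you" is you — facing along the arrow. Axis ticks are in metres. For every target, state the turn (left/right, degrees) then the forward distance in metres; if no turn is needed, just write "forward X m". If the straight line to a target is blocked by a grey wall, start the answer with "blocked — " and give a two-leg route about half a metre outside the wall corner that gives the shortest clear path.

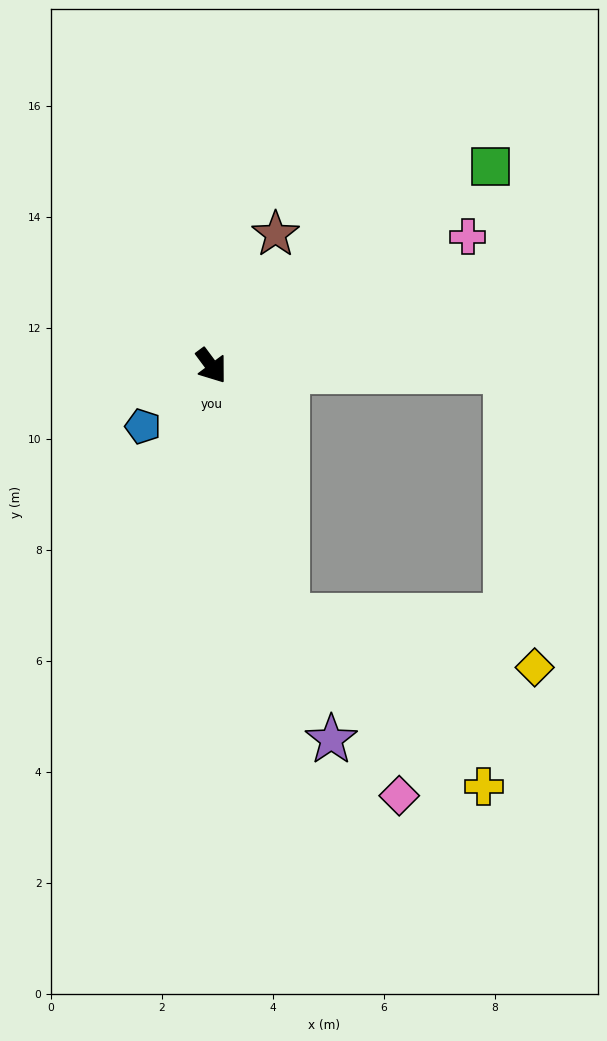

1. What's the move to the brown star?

turn left 117°, forward 2.6 m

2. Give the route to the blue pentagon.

turn right 85°, forward 1.6 m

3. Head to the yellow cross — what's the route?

blocked — turn right 20°, forward 4.7 m, then turn left 33°, forward 4.7 m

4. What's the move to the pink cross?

turn left 80°, forward 5.2 m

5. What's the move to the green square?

turn left 89°, forward 6.2 m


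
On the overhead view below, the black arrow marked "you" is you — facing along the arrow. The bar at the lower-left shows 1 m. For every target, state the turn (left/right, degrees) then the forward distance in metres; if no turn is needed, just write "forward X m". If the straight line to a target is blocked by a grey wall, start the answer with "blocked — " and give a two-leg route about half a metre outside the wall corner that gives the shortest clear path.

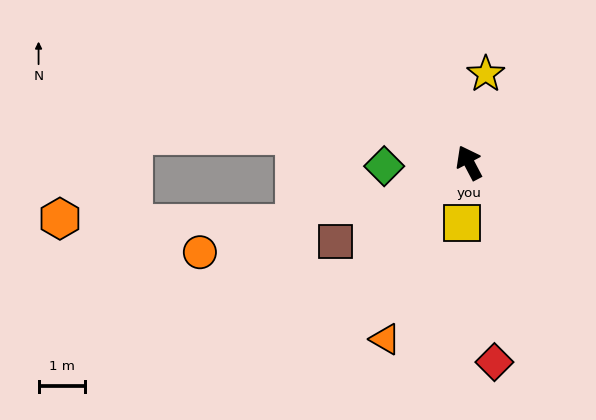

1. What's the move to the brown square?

turn left 93°, forward 3.3 m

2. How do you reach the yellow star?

turn right 38°, forward 1.9 m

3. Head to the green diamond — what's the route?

turn left 65°, forward 1.8 m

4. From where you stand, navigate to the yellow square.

turn left 145°, forward 1.3 m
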